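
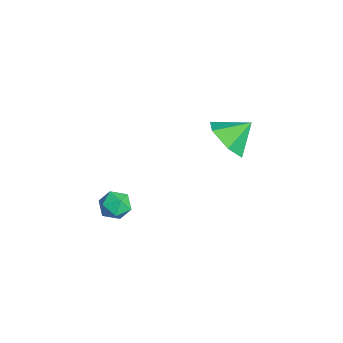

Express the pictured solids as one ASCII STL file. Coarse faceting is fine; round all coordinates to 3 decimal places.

solid 
facet normal -0.715 0.372 0.592
outer loop
vertex 2.507 -1.855 -1.771
vertex 2.867 -2.116 -1.172
vertex 3.014 -1.43 -1.426
endloop
endfacet
facet normal -0.643 0.766 0.001
outer loop
vertex 2.507 -1.855 -1.771
vertex 3.014 -1.43 -1.426
vertex 2.99 -1.449 -2.172
endloop
endfacet
facet normal -0.753 0.341 -0.562
outer loop
vertex 2.507 -1.855 -1.771
vertex 2.99 -1.449 -2.172
vertex 2.828 -2.148 -2.379
endloop
endfacet
facet normal -0.894 -0.315 -0.320
outer loop
vertex 2.507 -1.855 -1.771
vertex 2.828 -2.148 -2.379
vertex 2.752 -2.56 -1.761
endloop
endfacet
facet normal -0.870 -0.297 0.394
outer loop
vertex 2.507 -1.855 -1.771
vertex 2.752 -2.56 -1.761
vertex 2.867 -2.116 -1.172
endloop
endfacet
facet normal 0.031 0.999 -0.026
outer loop
vertex 2.99 -1.449 -2.172
vertex 3.014 -1.43 -1.426
vertex 3.648 -1.46 -1.819
endloop
endfacet
facet normal -0.087 0.362 0.928
outer loop
vertex 3.014 -1.43 -1.426
vertex 2.867 -2.116 -1.172
vertex 3.572 -1.872 -1.201
endloop
endfacet
facet normal -0.338 -0.719 0.608
outer loop
vertex 2.867 -2.116 -1.172
vertex 2.752 -2.56 -1.761
vertex 3.41 -2.571 -1.408
endloop
endfacet
facet normal -0.374 -0.750 -0.546
outer loop
vertex 2.752 -2.56 -1.761
vertex 2.828 -2.148 -2.379
vertex 3.386 -2.59 -2.154
endloop
endfacet
facet normal -0.147 0.312 -0.939
outer loop
vertex 2.828 -2.148 -2.379
vertex 2.99 -1.449 -2.172
vertex 3.533 -1.904 -2.408
endloop
endfacet
facet normal 0.894 0.315 0.320
outer loop
vertex 3.893 -2.165 -1.809
vertex 3.648 -1.46 -1.819
vertex 3.572 -1.872 -1.201
endloop
endfacet
facet normal 0.753 -0.341 0.562
outer loop
vertex 3.893 -2.165 -1.809
vertex 3.572 -1.872 -1.201
vertex 3.41 -2.571 -1.408
endloop
endfacet
facet normal 0.643 -0.766 -0.001
outer loop
vertex 3.893 -2.165 -1.809
vertex 3.41 -2.571 -1.408
vertex 3.386 -2.59 -2.154
endloop
endfacet
facet normal 0.715 -0.372 -0.592
outer loop
vertex 3.893 -2.165 -1.809
vertex 3.386 -2.59 -2.154
vertex 3.533 -1.904 -2.408
endloop
endfacet
facet normal 0.870 0.297 -0.394
outer loop
vertex 3.893 -2.165 -1.809
vertex 3.533 -1.904 -2.408
vertex 3.648 -1.46 -1.819
endloop
endfacet
facet normal 0.374 0.750 0.546
outer loop
vertex 3.572 -1.872 -1.201
vertex 3.648 -1.46 -1.819
vertex 3.014 -1.43 -1.426
endloop
endfacet
facet normal 0.147 -0.312 0.939
outer loop
vertex 3.41 -2.571 -1.408
vertex 3.572 -1.872 -1.201
vertex 2.867 -2.116 -1.172
endloop
endfacet
facet normal -0.031 -0.999 0.026
outer loop
vertex 3.386 -2.59 -2.154
vertex 3.41 -2.571 -1.408
vertex 2.752 -2.56 -1.761
endloop
endfacet
facet normal 0.087 -0.362 -0.928
outer loop
vertex 3.533 -1.904 -2.408
vertex 3.386 -2.59 -2.154
vertex 2.828 -2.148 -2.379
endloop
endfacet
facet normal 0.338 0.719 -0.608
outer loop
vertex 3.648 -1.46 -1.819
vertex 3.533 -1.904 -2.408
vertex 2.99 -1.449 -2.172
endloop
endfacet
facet normal 0.010 -0.801 -0.598
outer loop
vertex 2.788 2.836 0.183
vertex 1.787 3.085 -0.167
vertex 2.66 3.482 -0.685
endloop
endfacet
facet normal 0.810 0.521 0.268
outer loop
vertex 2.788 2.836 0.183
vertex 2.66 3.482 -0.685
vertex 1.773 4.175 0.647
endloop
endfacet
facet normal 0.009 -0.801 -0.598
outer loop
vertex 2.66 3.482 -0.685
vertex 1.787 3.085 -0.167
vertex 1.658 3.732 -1.035
endloop
endfacet
facet normal 0.319 0.911 -0.262
outer loop
vertex 2.66 3.482 -0.685
vertex 1.658 3.732 -1.035
vertex 1.773 4.175 0.647
endloop
endfacet
facet normal 0.009 -0.801 -0.598
outer loop
vertex 1.658 3.732 -1.035
vertex 1.787 3.085 -0.167
vertex 0.785 3.335 -0.517
endloop
endfacet
facet normal -0.497 0.847 -0.189
outer loop
vertex 1.658 3.732 -1.035
vertex 0.785 3.335 -0.517
vertex 1.773 4.175 0.647
endloop
endfacet
facet normal 0.009 -0.801 -0.598
outer loop
vertex 0.785 3.335 -0.517
vertex 1.787 3.085 -0.167
vertex 0.914 2.688 0.351
endloop
endfacet
facet normal -0.821 0.392 0.414
outer loop
vertex 0.785 3.335 -0.517
vertex 0.914 2.688 0.351
vertex 1.773 4.175 0.647
endloop
endfacet
facet normal 0.010 -0.801 -0.598
outer loop
vertex 0.914 2.688 0.351
vertex 1.787 3.085 -0.167
vertex 1.915 2.439 0.701
endloop
endfacet
facet normal -0.330 0.002 0.944
outer loop
vertex 0.914 2.688 0.351
vertex 1.915 2.439 0.701
vertex 1.773 4.175 0.647
endloop
endfacet
facet normal 0.010 -0.801 -0.598
outer loop
vertex 1.915 2.439 0.701
vertex 1.787 3.085 -0.167
vertex 2.788 2.836 0.183
endloop
endfacet
facet normal 0.486 0.067 0.871
outer loop
vertex 1.915 2.439 0.701
vertex 2.788 2.836 0.183
vertex 1.773 4.175 0.647
endloop
endfacet

endsolid


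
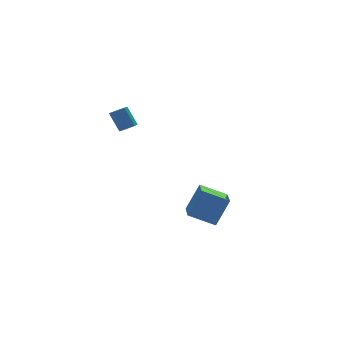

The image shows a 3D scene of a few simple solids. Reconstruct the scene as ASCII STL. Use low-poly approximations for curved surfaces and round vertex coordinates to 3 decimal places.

solid 
facet normal -0.521 -0.094 -0.848
outer loop
vertex 3.437 -3.834 -4.178
vertex 2.137 -2.932 -3.479
vertex 4.319 -1.985 -4.924
endloop
endfacet
facet normal 0.752 -0.521 -0.404
outer loop
vertex 5.303 -1.808 -3.321
vertex 3.437 -3.834 -4.178
vertex 4.319 -1.985 -4.924
endloop
endfacet
facet normal -0.521 -0.094 -0.848
outer loop
vertex 4.319 -1.985 -4.924
vertex 2.137 -2.932 -3.479
vertex 3.019 -1.083 -4.225
endloop
endfacet
facet normal 0.405 0.848 -0.342
outer loop
vertex 3.019 -1.083 -4.225
vertex 5.303 -1.808 -3.321
vertex 4.319 -1.985 -4.924
endloop
endfacet
facet normal -0.405 -0.848 0.342
outer loop
vertex 3.437 -3.834 -4.178
vertex 3.121 -2.755 -1.876
vertex 2.137 -2.932 -3.479
endloop
endfacet
facet normal 0.752 -0.521 -0.404
outer loop
vertex 4.421 -3.657 -2.575
vertex 3.437 -3.834 -4.178
vertex 5.303 -1.808 -3.321
endloop
endfacet
facet normal -0.405 -0.848 0.342
outer loop
vertex 4.421 -3.657 -2.575
vertex 3.121 -2.755 -1.876
vertex 3.437 -3.834 -4.178
endloop
endfacet
facet normal -0.752 0.521 0.404
outer loop
vertex 2.137 -2.932 -3.479
vertex 3.121 -2.755 -1.876
vertex 3.019 -1.083 -4.225
endloop
endfacet
facet normal 0.405 0.848 -0.342
outer loop
vertex 4.003 -0.906 -2.622
vertex 5.303 -1.808 -3.321
vertex 3.019 -1.083 -4.225
endloop
endfacet
facet normal -0.752 0.521 0.404
outer loop
vertex 3.019 -1.083 -4.225
vertex 3.121 -2.755 -1.876
vertex 4.003 -0.906 -2.622
endloop
endfacet
facet normal 0.521 0.094 0.848
outer loop
vertex 4.003 -0.906 -2.622
vertex 4.421 -3.657 -2.575
vertex 5.303 -1.808 -3.321
endloop
endfacet
facet normal 0.521 0.094 0.848
outer loop
vertex 3.121 -2.755 -1.876
vertex 4.421 -3.657 -2.575
vertex 4.003 -0.906 -2.622
endloop
endfacet
facet normal 0.184 -0.548 -0.816
outer loop
vertex 0.092 -0.122 2.793
vertex -0.265 -0.513 2.975
vertex -0.449 -0.094 2.652
endloop
endfacet
facet normal 0.179 0.835 -0.520
outer loop
vertex 0.092 -0.122 2.793
vertex -0.449 -0.094 2.652
vertex -0.157 0.623 3.903
endloop
endfacet
facet normal 0.180 0.835 -0.520
outer loop
vertex -0.157 0.623 3.903
vertex -0.449 -0.094 2.652
vertex -0.698 0.652 3.762
endloop
endfacet
facet normal -0.183 0.549 0.816
outer loop
vertex -0.157 0.623 3.903
vertex -0.698 0.652 3.762
vertex -0.515 0.233 4.085
endloop
endfacet
facet normal 0.183 -0.549 -0.816
outer loop
vertex -0.449 -0.094 2.652
vertex -0.265 -0.513 2.975
vertex -0.807 -0.484 2.834
endloop
endfacet
facet normal -0.747 0.462 -0.478
outer loop
vertex -0.449 -0.094 2.652
vertex -0.807 -0.484 2.834
vertex -0.698 0.652 3.762
endloop
endfacet
facet normal -0.747 0.462 -0.478
outer loop
vertex -0.698 0.652 3.762
vertex -0.807 -0.484 2.834
vertex -1.056 0.262 3.944
endloop
endfacet
facet normal -0.183 0.549 0.816
outer loop
vertex -0.698 0.652 3.762
vertex -1.056 0.262 3.944
vertex -0.515 0.233 4.085
endloop
endfacet
facet normal 0.183 -0.549 -0.816
outer loop
vertex -0.807 -0.484 2.834
vertex -0.265 -0.513 2.975
vertex -0.623 -0.903 3.157
endloop
endfacet
facet normal -0.927 -0.374 0.043
outer loop
vertex -0.807 -0.484 2.834
vertex -0.623 -0.903 3.157
vertex -1.056 0.262 3.944
endloop
endfacet
facet normal -0.927 -0.373 0.043
outer loop
vertex -1.056 0.262 3.944
vertex -0.623 -0.903 3.157
vertex -0.872 -0.158 4.267
endloop
endfacet
facet normal -0.183 0.548 0.816
outer loop
vertex -1.056 0.262 3.944
vertex -0.872 -0.158 4.267
vertex -0.515 0.233 4.085
endloop
endfacet
facet normal 0.183 -0.549 -0.816
outer loop
vertex -0.623 -0.903 3.157
vertex -0.265 -0.513 2.975
vertex -0.082 -0.932 3.298
endloop
endfacet
facet normal -0.180 -0.835 0.520
outer loop
vertex -0.623 -0.903 3.157
vertex -0.082 -0.932 3.298
vertex -0.872 -0.158 4.267
endloop
endfacet
facet normal -0.179 -0.835 0.521
outer loop
vertex -0.872 -0.158 4.267
vertex -0.082 -0.932 3.298
vertex -0.331 -0.186 4.408
endloop
endfacet
facet normal -0.184 0.548 0.816
outer loop
vertex -0.872 -0.158 4.267
vertex -0.331 -0.186 4.408
vertex -0.515 0.233 4.085
endloop
endfacet
facet normal 0.183 -0.549 -0.816
outer loop
vertex -0.082 -0.932 3.298
vertex -0.265 -0.513 2.975
vertex 0.276 -0.542 3.116
endloop
endfacet
facet normal 0.747 -0.462 0.478
outer loop
vertex -0.082 -0.932 3.298
vertex 0.276 -0.542 3.116
vertex -0.331 -0.186 4.408
endloop
endfacet
facet normal 0.747 -0.462 0.478
outer loop
vertex -0.331 -0.186 4.408
vertex 0.276 -0.542 3.116
vertex 0.027 0.204 4.226
endloop
endfacet
facet normal -0.183 0.549 0.816
outer loop
vertex -0.331 -0.186 4.408
vertex 0.027 0.204 4.226
vertex -0.515 0.233 4.085
endloop
endfacet
facet normal 0.183 -0.548 -0.816
outer loop
vertex 0.276 -0.542 3.116
vertex -0.265 -0.513 2.975
vertex 0.092 -0.122 2.793
endloop
endfacet
facet normal 0.927 0.373 -0.043
outer loop
vertex 0.276 -0.542 3.116
vertex 0.092 -0.122 2.793
vertex 0.027 0.204 4.226
endloop
endfacet
facet normal 0.927 0.374 -0.043
outer loop
vertex 0.027 0.204 4.226
vertex 0.092 -0.122 2.793
vertex -0.157 0.623 3.903
endloop
endfacet
facet normal -0.183 0.549 0.816
outer loop
vertex 0.027 0.204 4.226
vertex -0.157 0.623 3.903
vertex -0.515 0.233 4.085
endloop
endfacet

endsolid


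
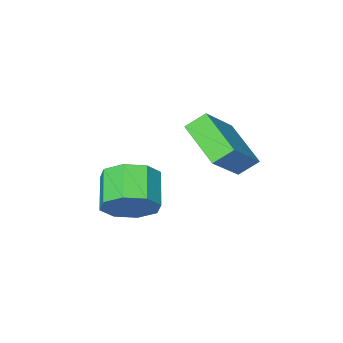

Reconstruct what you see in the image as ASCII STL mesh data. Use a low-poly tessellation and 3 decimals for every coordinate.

solid 
facet normal -0.696 -0.251 -0.673
outer loop
vertex -0.599 0.405 -2.191
vertex -1.213 0.691 -1.663
vertex -0.472 2.049 -2.936
endloop
endfacet
facet normal 0.715 -0.334 -0.615
outer loop
vertex 0.913 2.549 -1.597
vertex -0.599 0.405 -2.191
vertex -0.472 2.049 -2.936
endloop
endfacet
facet normal -0.696 -0.250 -0.673
outer loop
vertex -0.472 2.049 -2.936
vertex -1.213 0.691 -1.663
vertex -1.086 2.336 -2.407
endloop
endfacet
facet normal 0.070 0.909 -0.412
outer loop
vertex -1.086 2.336 -2.407
vertex 0.913 2.549 -1.597
vertex -0.472 2.049 -2.936
endloop
endfacet
facet normal -0.070 -0.909 0.411
outer loop
vertex -0.599 0.405 -2.191
vertex 0.172 1.191 -0.324
vertex -1.213 0.691 -1.663
endloop
endfacet
facet normal 0.714 -0.333 -0.615
outer loop
vertex 0.786 0.904 -0.853
vertex -0.599 0.405 -2.191
vertex 0.913 2.549 -1.597
endloop
endfacet
facet normal -0.070 -0.909 0.412
outer loop
vertex 0.786 0.904 -0.853
vertex 0.172 1.191 -0.324
vertex -0.599 0.405 -2.191
endloop
endfacet
facet normal -0.715 0.333 0.615
outer loop
vertex -1.213 0.691 -1.663
vertex 0.172 1.191 -0.324
vertex -1.086 2.336 -2.407
endloop
endfacet
facet normal 0.070 0.909 -0.411
outer loop
vertex 0.299 2.835 -1.069
vertex 0.913 2.549 -1.597
vertex -1.086 2.336 -2.407
endloop
endfacet
facet normal -0.714 0.334 0.615
outer loop
vertex -1.086 2.336 -2.407
vertex 0.172 1.191 -0.324
vertex 0.299 2.835 -1.069
endloop
endfacet
facet normal 0.696 0.251 0.673
outer loop
vertex 0.299 2.835 -1.069
vertex 0.786 0.904 -0.853
vertex 0.913 2.549 -1.597
endloop
endfacet
facet normal 0.696 0.251 0.672
outer loop
vertex 0.172 1.191 -0.324
vertex 0.786 0.904 -0.853
vertex 0.299 2.835 -1.069
endloop
endfacet
facet normal 0.483 0.711 -0.511
outer loop
vertex 3.601 1.671 -2.589
vertex 3.153 1.391 -3.402
vertex 2.96 2.028 -2.698
endloop
endfacet
facet normal 0.141 0.512 0.847
outer loop
vertex 3.601 1.671 -2.589
vertex 2.96 2.028 -2.698
vertex 2.934 0.689 -1.884
endloop
endfacet
facet normal 0.142 0.512 0.847
outer loop
vertex 2.934 0.689 -1.884
vertex 2.96 2.028 -2.698
vertex 2.293 1.047 -1.993
endloop
endfacet
facet normal -0.484 -0.711 0.510
outer loop
vertex 2.934 0.689 -1.884
vertex 2.293 1.047 -1.993
vertex 2.487 0.409 -2.698
endloop
endfacet
facet normal 0.483 0.711 -0.511
outer loop
vertex 2.96 2.028 -2.698
vertex 3.153 1.391 -3.402
vertex 2.432 2.012 -3.219
endloop
endfacet
facet normal -0.510 0.703 0.495
outer loop
vertex 2.96 2.028 -2.698
vertex 2.432 2.012 -3.219
vertex 2.293 1.047 -1.993
endloop
endfacet
facet normal -0.510 0.703 0.495
outer loop
vertex 2.293 1.047 -1.993
vertex 2.432 2.012 -3.219
vertex 1.765 1.031 -2.514
endloop
endfacet
facet normal -0.483 -0.711 0.511
outer loop
vertex 2.293 1.047 -1.993
vertex 1.765 1.031 -2.514
vertex 2.487 0.409 -2.698
endloop
endfacet
facet normal 0.483 0.711 -0.511
outer loop
vertex 2.432 2.012 -3.219
vertex 3.153 1.391 -3.402
vertex 2.326 1.632 -3.848
endloop
endfacet
facet normal -0.864 0.482 -0.146
outer loop
vertex 2.432 2.012 -3.219
vertex 2.326 1.632 -3.848
vertex 1.765 1.031 -2.514
endloop
endfacet
facet normal -0.864 0.481 -0.147
outer loop
vertex 1.765 1.031 -2.514
vertex 2.326 1.632 -3.848
vertex 1.66 0.651 -3.143
endloop
endfacet
facet normal -0.483 -0.712 0.510
outer loop
vertex 1.765 1.031 -2.514
vertex 1.66 0.651 -3.143
vertex 2.487 0.409 -2.698
endloop
endfacet
facet normal 0.483 0.712 -0.510
outer loop
vertex 2.326 1.632 -3.848
vertex 3.153 1.391 -3.402
vertex 2.706 1.111 -4.216
endloop
endfacet
facet normal -0.711 -0.022 -0.703
outer loop
vertex 2.326 1.632 -3.848
vertex 2.706 1.111 -4.216
vertex 1.66 0.651 -3.143
endloop
endfacet
facet normal -0.711 -0.021 -0.703
outer loop
vertex 1.66 0.651 -3.143
vertex 2.706 1.111 -4.216
vertex 2.039 0.129 -3.511
endloop
endfacet
facet normal -0.483 -0.711 0.511
outer loop
vertex 1.66 0.651 -3.143
vertex 2.039 0.129 -3.511
vertex 2.487 0.409 -2.698
endloop
endfacet
facet normal 0.484 0.711 -0.510
outer loop
vertex 2.706 1.111 -4.216
vertex 3.153 1.391 -3.402
vertex 3.347 0.753 -4.107
endloop
endfacet
facet normal -0.142 -0.512 -0.847
outer loop
vertex 2.706 1.111 -4.216
vertex 3.347 0.753 -4.107
vertex 2.039 0.129 -3.511
endloop
endfacet
facet normal -0.141 -0.513 -0.847
outer loop
vertex 2.039 0.129 -3.511
vertex 3.347 0.753 -4.107
vertex 2.68 -0.228 -3.402
endloop
endfacet
facet normal -0.483 -0.711 0.511
outer loop
vertex 2.039 0.129 -3.511
vertex 2.68 -0.228 -3.402
vertex 2.487 0.409 -2.698
endloop
endfacet
facet normal 0.483 0.711 -0.511
outer loop
vertex 3.347 0.753 -4.107
vertex 3.153 1.391 -3.402
vertex 3.875 0.769 -3.586
endloop
endfacet
facet normal 0.510 -0.703 -0.495
outer loop
vertex 3.347 0.753 -4.107
vertex 3.875 0.769 -3.586
vertex 2.68 -0.228 -3.402
endloop
endfacet
facet normal 0.510 -0.703 -0.495
outer loop
vertex 2.68 -0.228 -3.402
vertex 3.875 0.769 -3.586
vertex 3.208 -0.212 -2.881
endloop
endfacet
facet normal -0.483 -0.711 0.511
outer loop
vertex 2.68 -0.228 -3.402
vertex 3.208 -0.212 -2.881
vertex 2.487 0.409 -2.698
endloop
endfacet
facet normal 0.483 0.712 -0.510
outer loop
vertex 3.875 0.769 -3.586
vertex 3.153 1.391 -3.402
vertex 3.98 1.149 -2.957
endloop
endfacet
facet normal 0.864 -0.482 0.147
outer loop
vertex 3.875 0.769 -3.586
vertex 3.98 1.149 -2.957
vertex 3.208 -0.212 -2.881
endloop
endfacet
facet normal 0.864 -0.482 0.146
outer loop
vertex 3.208 -0.212 -2.881
vertex 3.98 1.149 -2.957
vertex 3.314 0.168 -2.252
endloop
endfacet
facet normal -0.483 -0.711 0.511
outer loop
vertex 3.208 -0.212 -2.881
vertex 3.314 0.168 -2.252
vertex 2.487 0.409 -2.698
endloop
endfacet
facet normal 0.483 0.711 -0.511
outer loop
vertex 3.98 1.149 -2.957
vertex 3.153 1.391 -3.402
vertex 3.601 1.671 -2.589
endloop
endfacet
facet normal 0.712 0.022 0.702
outer loop
vertex 3.98 1.149 -2.957
vertex 3.601 1.671 -2.589
vertex 3.314 0.168 -2.252
endloop
endfacet
facet normal 0.711 0.022 0.703
outer loop
vertex 3.314 0.168 -2.252
vertex 3.601 1.671 -2.589
vertex 2.934 0.689 -1.884
endloop
endfacet
facet normal -0.483 -0.712 0.510
outer loop
vertex 3.314 0.168 -2.252
vertex 2.934 0.689 -1.884
vertex 2.487 0.409 -2.698
endloop
endfacet

endsolid


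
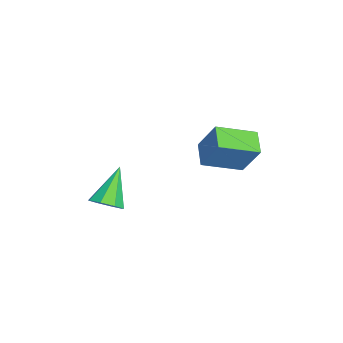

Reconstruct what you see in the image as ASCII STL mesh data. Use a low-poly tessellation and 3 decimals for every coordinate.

solid 
facet normal 0.655 -0.235 -0.719
outer loop
vertex 2.059 0.039 -3.226
vertex 1.594 -0.312 -3.535
vertex 1.796 0.316 -3.556
endloop
endfacet
facet normal 0.284 0.834 0.474
outer loop
vertex 2.059 0.039 -3.226
vertex 1.796 0.316 -3.556
vertex 0.526 0.072 -2.365
endloop
endfacet
facet normal 0.655 -0.235 -0.718
outer loop
vertex 1.796 0.316 -3.556
vertex 1.594 -0.312 -3.535
vertex 1.414 0.225 -3.875
endloop
endfacet
facet normal -0.212 0.977 -0.025
outer loop
vertex 1.796 0.316 -3.556
vertex 1.414 0.225 -3.875
vertex 0.526 0.072 -2.365
endloop
endfacet
facet normal 0.655 -0.235 -0.718
outer loop
vertex 1.414 0.225 -3.875
vertex 1.594 -0.312 -3.535
vertex 1.138 -0.18 -3.994
endloop
endfacet
facet normal -0.718 0.595 -0.362
outer loop
vertex 1.414 0.225 -3.875
vertex 1.138 -0.18 -3.994
vertex 0.526 0.072 -2.365
endloop
endfacet
facet normal 0.655 -0.235 -0.718
outer loop
vertex 1.138 -0.18 -3.994
vertex 1.594 -0.312 -3.535
vertex 1.128 -0.663 -3.845
endloop
endfacet
facet normal -0.937 -0.085 -0.339
outer loop
vertex 1.138 -0.18 -3.994
vertex 1.128 -0.663 -3.845
vertex 0.526 0.072 -2.365
endloop
endfacet
facet normal 0.655 -0.236 -0.718
outer loop
vertex 1.128 -0.663 -3.845
vertex 1.594 -0.312 -3.535
vertex 1.391 -0.939 -3.514
endloop
endfacet
facet normal -0.742 -0.670 0.031
outer loop
vertex 1.128 -0.663 -3.845
vertex 1.391 -0.939 -3.514
vertex 0.526 0.072 -2.365
endloop
endfacet
facet normal 0.654 -0.236 -0.719
outer loop
vertex 1.391 -0.939 -3.514
vertex 1.594 -0.312 -3.535
vertex 1.773 -0.849 -3.196
endloop
endfacet
facet normal -0.248 -0.812 0.528
outer loop
vertex 1.391 -0.939 -3.514
vertex 1.773 -0.849 -3.196
vertex 0.526 0.072 -2.365
endloop
endfacet
facet normal 0.654 -0.236 -0.719
outer loop
vertex 1.773 -0.849 -3.196
vertex 1.594 -0.312 -3.535
vertex 2.05 -0.443 -3.077
endloop
endfacet
facet normal 0.259 -0.430 0.865
outer loop
vertex 1.773 -0.849 -3.196
vertex 2.05 -0.443 -3.077
vertex 0.526 0.072 -2.365
endloop
endfacet
facet normal 0.655 -0.234 -0.719
outer loop
vertex 2.05 -0.443 -3.077
vertex 1.594 -0.312 -3.535
vertex 2.059 0.039 -3.226
endloop
endfacet
facet normal 0.478 0.251 0.842
outer loop
vertex 2.05 -0.443 -3.077
vertex 2.059 0.039 -3.226
vertex 0.526 0.072 -2.365
endloop
endfacet
facet normal -0.278 -0.418 -0.865
outer loop
vertex -1.788 2.604 -2.804
vertex -2.246 4.056 -3.359
vertex -0.851 2.757 -3.179
endloop
endfacet
facet normal 0.283 -0.896 0.342
outer loop
vertex -0.434 3.384 -1.881
vertex -1.788 2.604 -2.804
vertex -0.851 2.757 -3.179
endloop
endfacet
facet normal -0.277 -0.418 -0.865
outer loop
vertex -0.851 2.757 -3.179
vertex -2.246 4.056 -3.359
vertex -1.309 4.209 -3.733
endloop
endfacet
facet normal 0.918 0.149 -0.367
outer loop
vertex -1.309 4.209 -3.733
vertex -0.434 3.384 -1.881
vertex -0.851 2.757 -3.179
endloop
endfacet
facet normal -0.918 -0.149 0.367
outer loop
vertex -1.788 2.604 -2.804
vertex -1.829 4.683 -2.061
vertex -2.246 4.056 -3.359
endloop
endfacet
facet normal 0.283 -0.896 0.342
outer loop
vertex -1.371 3.231 -1.507
vertex -1.788 2.604 -2.804
vertex -0.434 3.384 -1.881
endloop
endfacet
facet normal -0.918 -0.149 0.367
outer loop
vertex -1.371 3.231 -1.507
vertex -1.829 4.683 -2.061
vertex -1.788 2.604 -2.804
endloop
endfacet
facet normal -0.283 0.896 -0.342
outer loop
vertex -2.246 4.056 -3.359
vertex -1.829 4.683 -2.061
vertex -1.309 4.209 -3.733
endloop
endfacet
facet normal 0.918 0.149 -0.367
outer loop
vertex -0.892 4.836 -2.436
vertex -0.434 3.384 -1.881
vertex -1.309 4.209 -3.733
endloop
endfacet
facet normal -0.283 0.896 -0.342
outer loop
vertex -1.309 4.209 -3.733
vertex -1.829 4.683 -2.061
vertex -0.892 4.836 -2.436
endloop
endfacet
facet normal 0.277 0.418 0.865
outer loop
vertex -0.892 4.836 -2.436
vertex -1.371 3.231 -1.507
vertex -0.434 3.384 -1.881
endloop
endfacet
facet normal 0.278 0.418 0.865
outer loop
vertex -1.829 4.683 -2.061
vertex -1.371 3.231 -1.507
vertex -0.892 4.836 -2.436
endloop
endfacet

endsolid


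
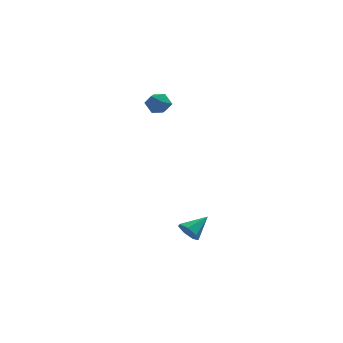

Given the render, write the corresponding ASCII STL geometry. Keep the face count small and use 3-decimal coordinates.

solid 
facet normal -0.705 -0.515 -0.488
outer loop
vertex 1.115 -3.202 -3.979
vertex 0.68 -2.952 -3.615
vertex 0.9 -2.741 -4.155
endloop
endfacet
facet normal 0.823 0.178 -0.539
outer loop
vertex 1.115 -3.202 -3.979
vertex 0.9 -2.741 -4.155
vertex 1.56 -2.308 -3.005
endloop
endfacet
facet normal -0.705 -0.515 -0.488
outer loop
vertex 0.9 -2.741 -4.155
vertex 0.68 -2.952 -3.615
vertex 0.52 -2.439 -3.925
endloop
endfacet
facet normal 0.337 0.801 -0.495
outer loop
vertex 0.9 -2.741 -4.155
vertex 0.52 -2.439 -3.925
vertex 1.56 -2.308 -3.005
endloop
endfacet
facet normal -0.704 -0.515 -0.489
outer loop
vertex 0.52 -2.439 -3.925
vertex 0.68 -2.952 -3.615
vertex 0.259 -2.523 -3.461
endloop
endfacet
facet normal -0.187 0.980 0.072
outer loop
vertex 0.52 -2.439 -3.925
vertex 0.259 -2.523 -3.461
vertex 1.56 -2.308 -3.005
endloop
endfacet
facet normal -0.704 -0.515 -0.489
outer loop
vertex 0.259 -2.523 -3.461
vertex 0.68 -2.952 -3.615
vertex 0.316 -2.93 -3.114
endloop
endfacet
facet normal -0.353 0.578 0.736
outer loop
vertex 0.259 -2.523 -3.461
vertex 0.316 -2.93 -3.114
vertex 1.56 -2.308 -3.005
endloop
endfacet
facet normal -0.704 -0.515 -0.489
outer loop
vertex 0.316 -2.93 -3.114
vertex 0.68 -2.952 -3.615
vertex 0.646 -3.353 -3.144
endloop
endfacet
facet normal -0.037 -0.100 0.994
outer loop
vertex 0.316 -2.93 -3.114
vertex 0.646 -3.353 -3.144
vertex 1.56 -2.308 -3.005
endloop
endfacet
facet normal -0.704 -0.515 -0.489
outer loop
vertex 0.646 -3.353 -3.144
vertex 0.68 -2.952 -3.615
vertex 1.002 -3.474 -3.529
endloop
endfacet
facet normal 0.523 -0.545 0.655
outer loop
vertex 0.646 -3.353 -3.144
vertex 1.002 -3.474 -3.529
vertex 1.56 -2.308 -3.005
endloop
endfacet
facet normal -0.705 -0.515 -0.488
outer loop
vertex 1.002 -3.474 -3.529
vertex 0.68 -2.952 -3.615
vertex 1.115 -3.202 -3.979
endloop
endfacet
facet normal 0.906 -0.422 -0.027
outer loop
vertex 1.002 -3.474 -3.529
vertex 1.115 -3.202 -3.979
vertex 1.56 -2.308 -3.005
endloop
endfacet
facet normal -0.885 -0.348 0.311
outer loop
vertex -1.128 0.814 2.691
vertex -0.896 0.194 2.658
vertex -0.835 0.541 3.219
endloop
endfacet
facet normal -0.758 0.304 0.578
outer loop
vertex -1.128 0.814 2.691
vertex -0.835 0.541 3.219
vertex -0.706 1.17 3.057
endloop
endfacet
facet normal -0.660 0.751 0.031
outer loop
vertex -1.128 0.814 2.691
vertex -0.706 1.17 3.057
vertex -0.688 1.213 2.397
endloop
endfacet
facet normal -0.726 0.377 -0.575
outer loop
vertex -1.128 0.814 2.691
vertex -0.688 1.213 2.397
vertex -0.806 0.609 2.15
endloop
endfacet
facet normal -0.865 -0.302 -0.400
outer loop
vertex -1.128 0.814 2.691
vertex -0.806 0.609 2.15
vertex -0.896 0.194 2.658
endloop
endfacet
facet normal -0.149 0.275 0.950
outer loop
vertex -0.706 1.17 3.057
vertex -0.835 0.541 3.219
vertex -0.214 0.771 3.25
endloop
endfacet
facet normal -0.355 -0.777 0.519
outer loop
vertex -0.835 0.541 3.219
vertex -0.896 0.194 2.658
vertex -0.332 0.167 3.003
endloop
endfacet
facet normal -0.323 -0.704 -0.632
outer loop
vertex -0.896 0.194 2.658
vertex -0.806 0.609 2.15
vertex -0.314 0.21 2.343
endloop
endfacet
facet normal -0.100 0.393 -0.914
outer loop
vertex -0.806 0.609 2.15
vertex -0.688 1.213 2.397
vertex -0.185 0.839 2.181
endloop
endfacet
facet normal 0.008 0.998 0.065
outer loop
vertex -0.688 1.213 2.397
vertex -0.706 1.17 3.057
vertex -0.124 1.186 2.742
endloop
endfacet
facet normal 0.726 -0.377 0.575
outer loop
vertex 0.108 0.566 2.709
vertex -0.214 0.771 3.25
vertex -0.332 0.167 3.003
endloop
endfacet
facet normal 0.660 -0.751 -0.031
outer loop
vertex 0.108 0.566 2.709
vertex -0.332 0.167 3.003
vertex -0.314 0.21 2.343
endloop
endfacet
facet normal 0.758 -0.304 -0.578
outer loop
vertex 0.108 0.566 2.709
vertex -0.314 0.21 2.343
vertex -0.185 0.839 2.181
endloop
endfacet
facet normal 0.885 0.348 -0.311
outer loop
vertex 0.108 0.566 2.709
vertex -0.185 0.839 2.181
vertex -0.124 1.186 2.742
endloop
endfacet
facet normal 0.865 0.302 0.400
outer loop
vertex 0.108 0.566 2.709
vertex -0.124 1.186 2.742
vertex -0.214 0.771 3.25
endloop
endfacet
facet normal 0.100 -0.393 0.914
outer loop
vertex -0.332 0.167 3.003
vertex -0.214 0.771 3.25
vertex -0.835 0.541 3.219
endloop
endfacet
facet normal -0.008 -0.998 -0.065
outer loop
vertex -0.314 0.21 2.343
vertex -0.332 0.167 3.003
vertex -0.896 0.194 2.658
endloop
endfacet
facet normal 0.149 -0.275 -0.950
outer loop
vertex -0.185 0.839 2.181
vertex -0.314 0.21 2.343
vertex -0.806 0.609 2.15
endloop
endfacet
facet normal 0.355 0.777 -0.519
outer loop
vertex -0.124 1.186 2.742
vertex -0.185 0.839 2.181
vertex -0.688 1.213 2.397
endloop
endfacet
facet normal 0.323 0.704 0.632
outer loop
vertex -0.214 0.771 3.25
vertex -0.124 1.186 2.742
vertex -0.706 1.17 3.057
endloop
endfacet

endsolid


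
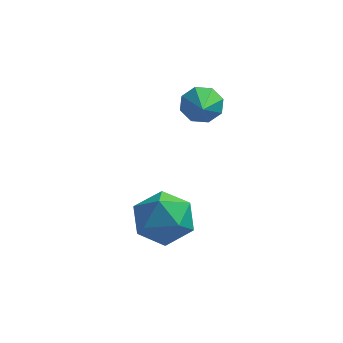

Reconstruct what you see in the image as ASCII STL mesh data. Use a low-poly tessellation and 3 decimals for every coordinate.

solid 
facet normal 0.177 0.358 0.917
outer loop
vertex 1.808 -1.682 0.144
vertex 1.966 -2.72 0.519
vertex 2.827 -2.133 0.123
endloop
endfacet
facet normal 0.375 0.828 0.416
outer loop
vertex 1.808 -1.682 0.144
vertex 2.827 -2.133 0.123
vertex 2.465 -1.533 -0.744
endloop
endfacet
facet normal -0.197 0.980 0.019
outer loop
vertex 1.808 -1.682 0.144
vertex 2.465 -1.533 -0.744
vertex 1.38 -1.748 -0.883
endloop
endfacet
facet normal -0.748 0.605 0.273
outer loop
vertex 1.808 -1.682 0.144
vertex 1.38 -1.748 -0.883
vertex 1.072 -2.481 -0.102
endloop
endfacet
facet normal -0.516 0.220 0.828
outer loop
vertex 1.808 -1.682 0.144
vertex 1.072 -2.481 -0.102
vertex 1.966 -2.72 0.519
endloop
endfacet
facet normal 0.859 0.512 -0.004
outer loop
vertex 2.465 -1.533 -0.744
vertex 2.827 -2.133 0.123
vertex 3.028 -2.479 -0.918
endloop
endfacet
facet normal 0.539 -0.247 0.805
outer loop
vertex 2.827 -2.133 0.123
vertex 1.966 -2.72 0.519
vertex 2.72 -3.212 -0.137
endloop
endfacet
facet normal -0.585 -0.470 0.661
outer loop
vertex 1.966 -2.72 0.519
vertex 1.072 -2.481 -0.102
vertex 1.635 -3.427 -0.276
endloop
endfacet
facet normal -0.960 0.152 -0.236
outer loop
vertex 1.072 -2.481 -0.102
vertex 1.38 -1.748 -0.883
vertex 1.273 -2.827 -1.143
endloop
endfacet
facet normal -0.068 0.759 -0.647
outer loop
vertex 1.38 -1.748 -0.883
vertex 2.465 -1.533 -0.744
vertex 2.134 -2.24 -1.539
endloop
endfacet
facet normal 0.748 -0.605 -0.273
outer loop
vertex 2.292 -3.278 -1.164
vertex 3.028 -2.479 -0.918
vertex 2.72 -3.212 -0.137
endloop
endfacet
facet normal 0.197 -0.980 -0.019
outer loop
vertex 2.292 -3.278 -1.164
vertex 2.72 -3.212 -0.137
vertex 1.635 -3.427 -0.276
endloop
endfacet
facet normal -0.375 -0.828 -0.416
outer loop
vertex 2.292 -3.278 -1.164
vertex 1.635 -3.427 -0.276
vertex 1.273 -2.827 -1.143
endloop
endfacet
facet normal -0.177 -0.358 -0.917
outer loop
vertex 2.292 -3.278 -1.164
vertex 1.273 -2.827 -1.143
vertex 2.134 -2.24 -1.539
endloop
endfacet
facet normal 0.516 -0.220 -0.828
outer loop
vertex 2.292 -3.278 -1.164
vertex 2.134 -2.24 -1.539
vertex 3.028 -2.479 -0.918
endloop
endfacet
facet normal 0.960 -0.152 0.236
outer loop
vertex 2.72 -3.212 -0.137
vertex 3.028 -2.479 -0.918
vertex 2.827 -2.133 0.123
endloop
endfacet
facet normal 0.068 -0.759 0.647
outer loop
vertex 1.635 -3.427 -0.276
vertex 2.72 -3.212 -0.137
vertex 1.966 -2.72 0.519
endloop
endfacet
facet normal -0.859 -0.512 0.004
outer loop
vertex 1.273 -2.827 -1.143
vertex 1.635 -3.427 -0.276
vertex 1.072 -2.481 -0.102
endloop
endfacet
facet normal -0.539 0.247 -0.805
outer loop
vertex 2.134 -2.24 -1.539
vertex 1.273 -2.827 -1.143
vertex 1.38 -1.748 -0.883
endloop
endfacet
facet normal 0.585 0.470 -0.661
outer loop
vertex 3.028 -2.479 -0.918
vertex 2.134 -2.24 -1.539
vertex 2.465 -1.533 -0.744
endloop
endfacet
facet normal -0.203 0.845 -0.495
outer loop
vertex 2.891 0.797 3.531
vertex 2.632 0.407 2.971
vertex 2.344 0.693 3.578
endloop
endfacet
facet normal 0.057 0.145 0.988
outer loop
vertex 2.891 0.797 3.531
vertex 2.344 0.693 3.578
vertex 2.968 -0.987 3.789
endloop
endfacet
facet normal -0.204 0.845 -0.495
outer loop
vertex 2.344 0.693 3.578
vertex 2.632 0.407 2.971
vertex 1.966 0.421 3.269
endloop
endfacet
facet normal -0.579 -0.113 0.808
outer loop
vertex 2.344 0.693 3.578
vertex 1.966 0.421 3.269
vertex 2.968 -0.987 3.789
endloop
endfacet
facet normal -0.204 0.845 -0.495
outer loop
vertex 1.966 0.421 3.269
vertex 2.632 0.407 2.971
vertex 1.978 0.141 2.786
endloop
endfacet
facet normal -0.829 -0.492 0.265
outer loop
vertex 1.966 0.421 3.269
vertex 1.978 0.141 2.786
vertex 2.968 -0.987 3.789
endloop
endfacet
facet normal -0.203 0.844 -0.496
outer loop
vertex 1.978 0.141 2.786
vertex 2.632 0.407 2.971
vertex 2.374 0.016 2.411
endloop
endfacet
facet normal -0.550 -0.770 -0.324
outer loop
vertex 1.978 0.141 2.786
vertex 2.374 0.016 2.411
vertex 2.968 -0.987 3.789
endloop
endfacet
facet normal -0.202 0.844 -0.496
outer loop
vertex 2.374 0.016 2.411
vertex 2.632 0.407 2.971
vertex 2.921 0.12 2.365
endloop
endfacet
facet normal 0.098 -0.784 -0.613
outer loop
vertex 2.374 0.016 2.411
vertex 2.921 0.12 2.365
vertex 2.968 -0.987 3.789
endloop
endfacet
facet normal -0.203 0.844 -0.496
outer loop
vertex 2.921 0.12 2.365
vertex 2.632 0.407 2.971
vertex 3.299 0.392 2.673
endloop
endfacet
facet normal 0.732 -0.526 -0.433
outer loop
vertex 2.921 0.12 2.365
vertex 3.299 0.392 2.673
vertex 2.968 -0.987 3.789
endloop
endfacet
facet normal -0.202 0.845 -0.496
outer loop
vertex 3.299 0.392 2.673
vertex 2.632 0.407 2.971
vertex 3.286 0.673 3.157
endloop
endfacet
facet normal 0.983 -0.146 0.111
outer loop
vertex 3.299 0.392 2.673
vertex 3.286 0.673 3.157
vertex 2.968 -0.987 3.789
endloop
endfacet
facet normal -0.203 0.845 -0.495
outer loop
vertex 3.286 0.673 3.157
vertex 2.632 0.407 2.971
vertex 2.891 0.797 3.531
endloop
endfacet
facet normal 0.703 0.131 0.699
outer loop
vertex 3.286 0.673 3.157
vertex 2.891 0.797 3.531
vertex 2.968 -0.987 3.789
endloop
endfacet

endsolid


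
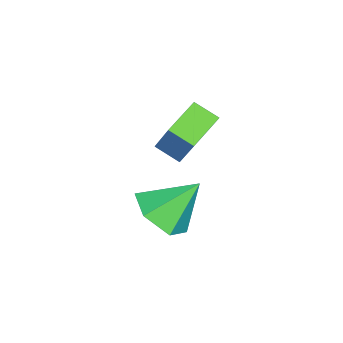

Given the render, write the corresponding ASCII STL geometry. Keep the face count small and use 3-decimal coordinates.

solid 
facet normal -0.383 -0.368 -0.847
outer loop
vertex 1.904 -1.908 1.315
vertex 2.028 -1.094 0.905
vertex 3.137 -2.294 0.925
endloop
endfacet
facet normal -0.136 -0.885 0.446
outer loop
vertex 3.812 -1.646 2.415
vertex 1.904 -1.908 1.315
vertex 3.137 -2.294 0.925
endloop
endfacet
facet normal -0.384 -0.369 -0.846
outer loop
vertex 3.137 -2.294 0.925
vertex 2.028 -1.094 0.905
vertex 3.261 -1.48 0.514
endloop
endfacet
facet normal 0.914 -0.285 -0.290
outer loop
vertex 3.261 -1.48 0.514
vertex 3.812 -1.646 2.415
vertex 3.137 -2.294 0.925
endloop
endfacet
facet normal -0.914 0.285 0.290
outer loop
vertex 1.904 -1.908 1.315
vertex 2.703 -0.446 2.395
vertex 2.028 -1.094 0.905
endloop
endfacet
facet normal -0.136 -0.885 0.446
outer loop
vertex 2.579 -1.26 2.806
vertex 1.904 -1.908 1.315
vertex 3.812 -1.646 2.415
endloop
endfacet
facet normal -0.914 0.285 0.290
outer loop
vertex 2.579 -1.26 2.806
vertex 2.703 -0.446 2.395
vertex 1.904 -1.908 1.315
endloop
endfacet
facet normal 0.135 0.885 -0.446
outer loop
vertex 2.028 -1.094 0.905
vertex 2.703 -0.446 2.395
vertex 3.261 -1.48 0.514
endloop
endfacet
facet normal 0.914 -0.285 -0.290
outer loop
vertex 3.936 -0.832 2.005
vertex 3.812 -1.646 2.415
vertex 3.261 -1.48 0.514
endloop
endfacet
facet normal 0.136 0.885 -0.446
outer loop
vertex 3.261 -1.48 0.514
vertex 2.703 -0.446 2.395
vertex 3.936 -0.832 2.005
endloop
endfacet
facet normal 0.384 0.368 0.847
outer loop
vertex 3.936 -0.832 2.005
vertex 2.579 -1.26 2.806
vertex 3.812 -1.646 2.415
endloop
endfacet
facet normal 0.383 0.369 0.847
outer loop
vertex 2.703 -0.446 2.395
vertex 2.579 -1.26 2.806
vertex 3.936 -0.832 2.005
endloop
endfacet
facet normal 0.305 -0.609 -0.732
outer loop
vertex 4.785 -1.288 -1.575
vertex 3.901 -1.861 -1.466
vertex 3.922 -1.042 -2.139
endloop
endfacet
facet normal 0.291 0.956 -0.029
outer loop
vertex 4.785 -1.288 -1.575
vertex 3.922 -1.042 -2.139
vertex 3.379 -0.819 -0.214
endloop
endfacet
facet normal 0.305 -0.609 -0.732
outer loop
vertex 3.922 -1.042 -2.139
vertex 3.901 -1.861 -1.466
vertex 3.037 -1.616 -2.03
endloop
endfacet
facet normal -0.549 0.799 -0.247
outer loop
vertex 3.922 -1.042 -2.139
vertex 3.037 -1.616 -2.03
vertex 3.379 -0.819 -0.214
endloop
endfacet
facet normal 0.305 -0.609 -0.732
outer loop
vertex 3.037 -1.616 -2.03
vertex 3.901 -1.861 -1.466
vertex 3.016 -2.435 -1.357
endloop
endfacet
facet normal -0.983 0.130 0.128
outer loop
vertex 3.037 -1.616 -2.03
vertex 3.016 -2.435 -1.357
vertex 3.379 -0.819 -0.214
endloop
endfacet
facet normal 0.305 -0.609 -0.732
outer loop
vertex 3.016 -2.435 -1.357
vertex 3.901 -1.861 -1.466
vertex 3.879 -2.68 -0.793
endloop
endfacet
facet normal -0.579 -0.380 0.721
outer loop
vertex 3.016 -2.435 -1.357
vertex 3.879 -2.68 -0.793
vertex 3.379 -0.819 -0.214
endloop
endfacet
facet normal 0.305 -0.609 -0.732
outer loop
vertex 3.879 -2.68 -0.793
vertex 3.901 -1.861 -1.466
vertex 4.764 -2.106 -0.902
endloop
endfacet
facet normal 0.260 -0.222 0.940
outer loop
vertex 3.879 -2.68 -0.793
vertex 4.764 -2.106 -0.902
vertex 3.379 -0.819 -0.214
endloop
endfacet
facet normal 0.305 -0.610 -0.732
outer loop
vertex 4.764 -2.106 -0.902
vertex 3.901 -1.861 -1.466
vertex 4.785 -1.288 -1.575
endloop
endfacet
facet normal 0.695 0.446 0.564
outer loop
vertex 4.764 -2.106 -0.902
vertex 4.785 -1.288 -1.575
vertex 3.379 -0.819 -0.214
endloop
endfacet

endsolid


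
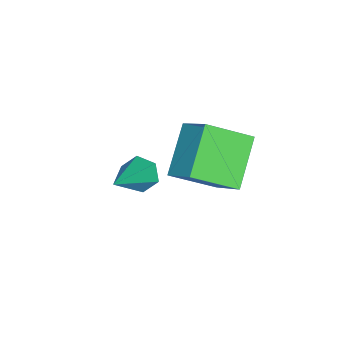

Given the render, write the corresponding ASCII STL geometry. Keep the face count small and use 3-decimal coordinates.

solid 
facet normal -0.781 -0.108 0.615
outer loop
vertex -2.583 3.707 1.971
vertex -3.333 4.851 1.221
vertex -3.146 2.761 1.09
endloop
endfacet
facet normal 0.480 -0.734 0.481
outer loop
vertex -1.787 2.949 0.019
vertex -2.583 3.707 1.971
vertex -3.146 2.761 1.09
endloop
endfacet
facet normal -0.781 -0.108 0.615
outer loop
vertex -3.146 2.761 1.09
vertex -3.333 4.851 1.221
vertex -3.896 3.904 0.34
endloop
endfacet
facet normal -0.399 -0.672 -0.624
outer loop
vertex -3.896 3.904 0.34
vertex -1.787 2.949 0.019
vertex -3.146 2.761 1.09
endloop
endfacet
facet normal 0.399 0.671 0.625
outer loop
vertex -2.583 3.707 1.971
vertex -1.974 5.039 0.15
vertex -3.333 4.851 1.221
endloop
endfacet
facet normal 0.481 -0.733 0.481
outer loop
vertex -1.224 3.896 0.9
vertex -2.583 3.707 1.971
vertex -1.787 2.949 0.019
endloop
endfacet
facet normal 0.399 0.671 0.625
outer loop
vertex -1.224 3.896 0.9
vertex -1.974 5.039 0.15
vertex -2.583 3.707 1.971
endloop
endfacet
facet normal -0.481 0.733 -0.481
outer loop
vertex -3.333 4.851 1.221
vertex -1.974 5.039 0.15
vertex -3.896 3.904 0.34
endloop
endfacet
facet normal -0.399 -0.671 -0.625
outer loop
vertex -2.537 4.093 -0.731
vertex -1.787 2.949 0.019
vertex -3.896 3.904 0.34
endloop
endfacet
facet normal -0.481 0.734 -0.480
outer loop
vertex -3.896 3.904 0.34
vertex -1.974 5.039 0.15
vertex -2.537 4.093 -0.731
endloop
endfacet
facet normal 0.781 0.108 -0.615
outer loop
vertex -2.537 4.093 -0.731
vertex -1.224 3.896 0.9
vertex -1.787 2.949 0.019
endloop
endfacet
facet normal 0.781 0.108 -0.615
outer loop
vertex -1.974 5.039 0.15
vertex -1.224 3.896 0.9
vertex -2.537 4.093 -0.731
endloop
endfacet
facet normal -0.842 -0.002 -0.539
outer loop
vertex -3.126 0.887 -2.654
vertex -3.401 1.258 -2.226
vertex -3.091 1.513 -2.711
endloop
endfacet
facet normal 0.743 -0.102 -0.661
outer loop
vertex -3.126 0.887 -2.654
vertex -3.091 1.513 -2.711
vertex -1.759 1.262 -1.174
endloop
endfacet
facet normal -0.842 -0.001 -0.539
outer loop
vertex -3.091 1.513 -2.711
vertex -3.401 1.258 -2.226
vertex -3.365 1.885 -2.283
endloop
endfacet
facet normal 0.533 0.777 -0.335
outer loop
vertex -3.091 1.513 -2.711
vertex -3.365 1.885 -2.283
vertex -1.759 1.262 -1.174
endloop
endfacet
facet normal -0.842 -0.001 -0.540
outer loop
vertex -3.365 1.885 -2.283
vertex -3.401 1.258 -2.226
vertex -3.676 1.63 -1.798
endloop
endfacet
facet normal 0.015 0.881 0.473
outer loop
vertex -3.365 1.885 -2.283
vertex -3.676 1.63 -1.798
vertex -1.759 1.262 -1.174
endloop
endfacet
facet normal -0.842 -0.003 -0.539
outer loop
vertex -3.676 1.63 -1.798
vertex -3.401 1.258 -2.226
vertex -3.711 1.004 -1.74
endloop
endfacet
facet normal -0.290 0.104 0.951
outer loop
vertex -3.676 1.63 -1.798
vertex -3.711 1.004 -1.74
vertex -1.759 1.262 -1.174
endloop
endfacet
facet normal -0.843 -0.001 -0.538
outer loop
vertex -3.711 1.004 -1.74
vertex -3.401 1.258 -2.226
vertex -3.437 0.632 -2.168
endloop
endfacet
facet normal -0.079 -0.777 0.625
outer loop
vertex -3.711 1.004 -1.74
vertex -3.437 0.632 -2.168
vertex -1.759 1.262 -1.174
endloop
endfacet
facet normal -0.842 -0.002 -0.540
outer loop
vertex -3.437 0.632 -2.168
vertex -3.401 1.258 -2.226
vertex -3.126 0.887 -2.654
endloop
endfacet
facet normal 0.438 -0.880 -0.182
outer loop
vertex -3.437 0.632 -2.168
vertex -3.126 0.887 -2.654
vertex -1.759 1.262 -1.174
endloop
endfacet

endsolid


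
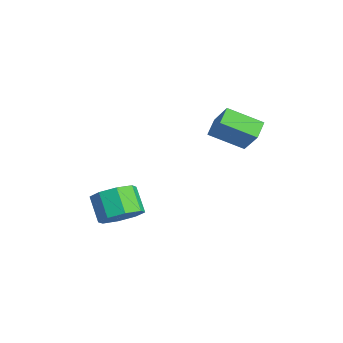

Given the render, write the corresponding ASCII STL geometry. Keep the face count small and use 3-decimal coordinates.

solid 
facet normal -0.579 -0.074 -0.812
outer loop
vertex -2.744 0.167 0.935
vertex -3.359 0.782 1.317
vertex -1.851 1.532 0.174
endloop
endfacet
facet normal 0.647 -0.648 -0.402
outer loop
vertex -0.861 1.658 1.563
vertex -2.744 0.167 0.935
vertex -1.851 1.532 0.174
endloop
endfacet
facet normal -0.579 -0.074 -0.812
outer loop
vertex -1.851 1.532 0.174
vertex -3.359 0.782 1.317
vertex -2.466 2.147 0.556
endloop
endfacet
facet normal 0.496 0.759 -0.422
outer loop
vertex -2.466 2.147 0.556
vertex -0.861 1.658 1.563
vertex -1.851 1.532 0.174
endloop
endfacet
facet normal -0.496 -0.759 0.422
outer loop
vertex -2.744 0.167 0.935
vertex -2.369 0.908 2.706
vertex -3.359 0.782 1.317
endloop
endfacet
facet normal 0.647 -0.648 -0.402
outer loop
vertex -1.754 0.293 2.324
vertex -2.744 0.167 0.935
vertex -0.861 1.658 1.563
endloop
endfacet
facet normal -0.496 -0.759 0.422
outer loop
vertex -1.754 0.293 2.324
vertex -2.369 0.908 2.706
vertex -2.744 0.167 0.935
endloop
endfacet
facet normal -0.647 0.648 0.402
outer loop
vertex -3.359 0.782 1.317
vertex -2.369 0.908 2.706
vertex -2.466 2.147 0.556
endloop
endfacet
facet normal 0.496 0.759 -0.422
outer loop
vertex -1.476 2.273 1.945
vertex -0.861 1.658 1.563
vertex -2.466 2.147 0.556
endloop
endfacet
facet normal -0.647 0.648 0.402
outer loop
vertex -2.466 2.147 0.556
vertex -2.369 0.908 2.706
vertex -1.476 2.273 1.945
endloop
endfacet
facet normal 0.579 0.074 0.812
outer loop
vertex -1.476 2.273 1.945
vertex -1.754 0.293 2.324
vertex -0.861 1.658 1.563
endloop
endfacet
facet normal 0.579 0.074 0.812
outer loop
vertex -2.369 0.908 2.706
vertex -1.754 0.293 2.324
vertex -1.476 2.273 1.945
endloop
endfacet
facet normal 0.764 -0.034 -0.644
outer loop
vertex -2.087 -3.284 -2.62
vertex -2.637 -3.964 -3.237
vertex -2.543 -2.899 -3.181
endloop
endfacet
facet normal 0.326 0.882 0.341
outer loop
vertex -2.087 -3.284 -2.62
vertex -2.543 -2.899 -3.181
vertex -3.172 -3.237 -1.705
endloop
endfacet
facet normal 0.326 0.882 0.341
outer loop
vertex -3.172 -3.237 -1.705
vertex -2.543 -2.899 -3.181
vertex -3.628 -2.852 -2.266
endloop
endfacet
facet normal -0.764 0.034 0.644
outer loop
vertex -3.172 -3.237 -1.705
vertex -3.628 -2.852 -2.266
vertex -3.723 -3.916 -2.323
endloop
endfacet
facet normal 0.764 -0.034 -0.644
outer loop
vertex -2.543 -2.899 -3.181
vertex -2.637 -3.964 -3.237
vertex -3.054 -3.138 -3.775
endloop
endfacet
facet normal -0.164 0.956 -0.244
outer loop
vertex -2.543 -2.899 -3.181
vertex -3.054 -3.138 -3.775
vertex -3.628 -2.852 -2.266
endloop
endfacet
facet normal -0.163 0.956 -0.243
outer loop
vertex -3.628 -2.852 -2.266
vertex -3.054 -3.138 -3.775
vertex -4.139 -3.09 -2.86
endloop
endfacet
facet normal -0.764 0.034 0.644
outer loop
vertex -3.628 -2.852 -2.266
vertex -4.139 -3.09 -2.86
vertex -3.723 -3.916 -2.323
endloop
endfacet
facet normal 0.764 -0.034 -0.644
outer loop
vertex -3.054 -3.138 -3.775
vertex -2.637 -3.964 -3.237
vertex -3.321 -3.86 -4.054
endloop
endfacet
facet normal -0.557 0.470 -0.685
outer loop
vertex -3.054 -3.138 -3.775
vertex -3.321 -3.86 -4.054
vertex -4.139 -3.09 -2.86
endloop
endfacet
facet normal -0.557 0.470 -0.685
outer loop
vertex -4.139 -3.09 -2.86
vertex -3.321 -3.86 -4.054
vertex -4.406 -3.812 -3.139
endloop
endfacet
facet normal -0.764 0.034 0.644
outer loop
vertex -4.139 -3.09 -2.86
vertex -4.406 -3.812 -3.139
vertex -3.723 -3.916 -2.323
endloop
endfacet
facet normal 0.764 -0.034 -0.644
outer loop
vertex -3.321 -3.86 -4.054
vertex -2.637 -3.964 -3.237
vertex -3.188 -4.643 -3.855
endloop
endfacet
facet normal -0.624 -0.290 -0.725
outer loop
vertex -3.321 -3.86 -4.054
vertex -3.188 -4.643 -3.855
vertex -4.406 -3.812 -3.139
endloop
endfacet
facet normal -0.624 -0.290 -0.725
outer loop
vertex -4.406 -3.812 -3.139
vertex -3.188 -4.643 -3.855
vertex -4.273 -4.596 -2.94
endloop
endfacet
facet normal -0.764 0.034 0.644
outer loop
vertex -4.406 -3.812 -3.139
vertex -4.273 -4.596 -2.94
vertex -3.723 -3.916 -2.323
endloop
endfacet
facet normal 0.764 -0.034 -0.644
outer loop
vertex -3.188 -4.643 -3.855
vertex -2.637 -3.964 -3.237
vertex -2.732 -5.028 -3.294
endloop
endfacet
facet normal -0.326 -0.882 -0.341
outer loop
vertex -3.188 -4.643 -3.855
vertex -2.732 -5.028 -3.294
vertex -4.273 -4.596 -2.94
endloop
endfacet
facet normal -0.326 -0.882 -0.341
outer loop
vertex -4.273 -4.596 -2.94
vertex -2.732 -5.028 -3.294
vertex -3.817 -4.981 -2.379
endloop
endfacet
facet normal -0.764 0.034 0.644
outer loop
vertex -4.273 -4.596 -2.94
vertex -3.817 -4.981 -2.379
vertex -3.723 -3.916 -2.323
endloop
endfacet
facet normal 0.764 -0.034 -0.644
outer loop
vertex -2.732 -5.028 -3.294
vertex -2.637 -3.964 -3.237
vertex -2.221 -4.79 -2.7
endloop
endfacet
facet normal 0.163 -0.956 0.243
outer loop
vertex -2.732 -5.028 -3.294
vertex -2.221 -4.79 -2.7
vertex -3.817 -4.981 -2.379
endloop
endfacet
facet normal 0.163 -0.956 0.244
outer loop
vertex -3.817 -4.981 -2.379
vertex -2.221 -4.79 -2.7
vertex -3.306 -4.742 -1.785
endloop
endfacet
facet normal -0.764 0.034 0.644
outer loop
vertex -3.817 -4.981 -2.379
vertex -3.306 -4.742 -1.785
vertex -3.723 -3.916 -2.323
endloop
endfacet
facet normal 0.764 -0.034 -0.644
outer loop
vertex -2.221 -4.79 -2.7
vertex -2.637 -3.964 -3.237
vertex -1.954 -4.068 -2.421
endloop
endfacet
facet normal 0.557 -0.470 0.685
outer loop
vertex -2.221 -4.79 -2.7
vertex -1.954 -4.068 -2.421
vertex -3.306 -4.742 -1.785
endloop
endfacet
facet normal 0.557 -0.470 0.685
outer loop
vertex -3.306 -4.742 -1.785
vertex -1.954 -4.068 -2.421
vertex -3.039 -4.02 -1.506
endloop
endfacet
facet normal -0.764 0.034 0.644
outer loop
vertex -3.306 -4.742 -1.785
vertex -3.039 -4.02 -1.506
vertex -3.723 -3.916 -2.323
endloop
endfacet
facet normal 0.764 -0.034 -0.644
outer loop
vertex -1.954 -4.068 -2.421
vertex -2.637 -3.964 -3.237
vertex -2.087 -3.284 -2.62
endloop
endfacet
facet normal 0.624 0.290 0.725
outer loop
vertex -1.954 -4.068 -2.421
vertex -2.087 -3.284 -2.62
vertex -3.039 -4.02 -1.506
endloop
endfacet
facet normal 0.624 0.290 0.725
outer loop
vertex -3.039 -4.02 -1.506
vertex -2.087 -3.284 -2.62
vertex -3.172 -3.237 -1.705
endloop
endfacet
facet normal -0.764 0.034 0.644
outer loop
vertex -3.039 -4.02 -1.506
vertex -3.172 -3.237 -1.705
vertex -3.723 -3.916 -2.323
endloop
endfacet

endsolid


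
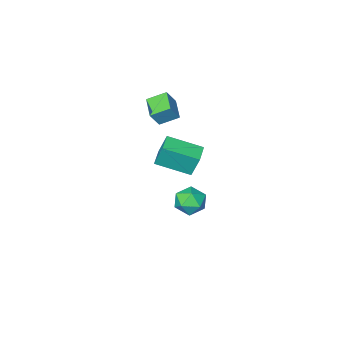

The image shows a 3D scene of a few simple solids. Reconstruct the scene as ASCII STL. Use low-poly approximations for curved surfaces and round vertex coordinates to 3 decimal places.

solid 
facet normal -0.465 0.046 0.884
outer loop
vertex -2.058 0.638 -2.583
vertex -1.659 -0.241 -2.327
vertex -1.175 0.607 -2.117
endloop
endfacet
facet normal -0.314 0.700 0.642
outer loop
vertex -2.058 0.638 -2.583
vertex -1.175 0.607 -2.117
vertex -1.317 1.24 -2.877
endloop
endfacet
facet normal -0.629 0.777 0.007
outer loop
vertex -2.058 0.638 -2.583
vertex -1.317 1.24 -2.877
vertex -1.889 0.783 -3.557
endloop
endfacet
facet normal -0.975 0.171 -0.144
outer loop
vertex -2.058 0.638 -2.583
vertex -1.889 0.783 -3.557
vertex -2.1 -0.133 -3.217
endloop
endfacet
facet normal -0.873 -0.280 0.399
outer loop
vertex -2.058 0.638 -2.583
vertex -2.1 -0.133 -3.217
vertex -1.659 -0.241 -2.327
endloop
endfacet
facet normal 0.392 0.742 0.545
outer loop
vertex -1.317 1.24 -2.877
vertex -1.175 0.607 -2.117
vertex -0.46 0.733 -2.803
endloop
endfacet
facet normal 0.148 -0.316 0.937
outer loop
vertex -1.175 0.607 -2.117
vertex -1.659 -0.241 -2.327
vertex -0.671 -0.183 -2.463
endloop
endfacet
facet normal -0.513 -0.845 0.152
outer loop
vertex -1.659 -0.241 -2.327
vertex -2.1 -0.133 -3.217
vertex -1.243 -0.64 -3.143
endloop
endfacet
facet normal -0.677 -0.114 -0.727
outer loop
vertex -2.1 -0.133 -3.217
vertex -1.889 0.783 -3.557
vertex -1.385 -0.007 -3.903
endloop
endfacet
facet normal -0.118 0.867 -0.484
outer loop
vertex -1.889 0.783 -3.557
vertex -1.317 1.24 -2.877
vertex -0.901 0.841 -3.693
endloop
endfacet
facet normal 0.975 -0.171 0.144
outer loop
vertex -0.502 -0.038 -3.437
vertex -0.46 0.733 -2.803
vertex -0.671 -0.183 -2.463
endloop
endfacet
facet normal 0.629 -0.777 -0.007
outer loop
vertex -0.502 -0.038 -3.437
vertex -0.671 -0.183 -2.463
vertex -1.243 -0.64 -3.143
endloop
endfacet
facet normal 0.314 -0.700 -0.642
outer loop
vertex -0.502 -0.038 -3.437
vertex -1.243 -0.64 -3.143
vertex -1.385 -0.007 -3.903
endloop
endfacet
facet normal 0.465 -0.046 -0.884
outer loop
vertex -0.502 -0.038 -3.437
vertex -1.385 -0.007 -3.903
vertex -0.901 0.841 -3.693
endloop
endfacet
facet normal 0.873 0.280 -0.399
outer loop
vertex -0.502 -0.038 -3.437
vertex -0.901 0.841 -3.693
vertex -0.46 0.733 -2.803
endloop
endfacet
facet normal 0.677 0.114 0.727
outer loop
vertex -0.671 -0.183 -2.463
vertex -0.46 0.733 -2.803
vertex -1.175 0.607 -2.117
endloop
endfacet
facet normal 0.118 -0.867 0.484
outer loop
vertex -1.243 -0.64 -3.143
vertex -0.671 -0.183 -2.463
vertex -1.659 -0.241 -2.327
endloop
endfacet
facet normal -0.392 -0.742 -0.545
outer loop
vertex -1.385 -0.007 -3.903
vertex -1.243 -0.64 -3.143
vertex -2.1 -0.133 -3.217
endloop
endfacet
facet normal -0.148 0.316 -0.937
outer loop
vertex -0.901 0.841 -3.693
vertex -1.385 -0.007 -3.903
vertex -1.889 0.783 -3.557
endloop
endfacet
facet normal 0.513 0.845 -0.152
outer loop
vertex -0.46 0.733 -2.803
vertex -0.901 0.841 -3.693
vertex -1.317 1.24 -2.877
endloop
endfacet
facet normal -0.724 0.610 -0.323
outer loop
vertex -0.742 2.485 3.003
vertex 0.048 3.368 2.899
vertex -0.478 2.09 1.665
endloop
endfacet
facet normal -0.664 -0.742 0.088
outer loop
vertex 0.992 0.852 2.321
vertex -0.742 2.485 3.003
vertex -0.478 2.09 1.665
endloop
endfacet
facet normal -0.723 0.610 -0.323
outer loop
vertex -0.478 2.09 1.665
vertex 0.048 3.368 2.899
vertex 0.313 2.973 1.561
endloop
endfacet
facet normal 0.186 -0.278 -0.942
outer loop
vertex 0.313 2.973 1.561
vertex 0.992 0.852 2.321
vertex -0.478 2.09 1.665
endloop
endfacet
facet normal -0.187 0.278 0.942
outer loop
vertex -0.742 2.485 3.003
vertex 1.518 2.13 3.555
vertex 0.048 3.368 2.899
endloop
endfacet
facet normal -0.665 -0.742 0.087
outer loop
vertex 0.727 1.247 3.659
vertex -0.742 2.485 3.003
vertex 0.992 0.852 2.321
endloop
endfacet
facet normal -0.186 0.278 0.942
outer loop
vertex 0.727 1.247 3.659
vertex 1.518 2.13 3.555
vertex -0.742 2.485 3.003
endloop
endfacet
facet normal 0.664 0.742 -0.088
outer loop
vertex 0.048 3.368 2.899
vertex 1.518 2.13 3.555
vertex 0.313 2.973 1.561
endloop
endfacet
facet normal 0.187 -0.278 -0.942
outer loop
vertex 1.782 1.735 2.217
vertex 0.992 0.852 2.321
vertex 0.313 2.973 1.561
endloop
endfacet
facet normal 0.665 0.742 -0.088
outer loop
vertex 0.313 2.973 1.561
vertex 1.518 2.13 3.555
vertex 1.782 1.735 2.217
endloop
endfacet
facet normal 0.724 -0.610 0.323
outer loop
vertex 1.782 1.735 2.217
vertex 0.727 1.247 3.659
vertex 0.992 0.852 2.321
endloop
endfacet
facet normal 0.724 -0.610 0.323
outer loop
vertex 1.518 2.13 3.555
vertex 0.727 1.247 3.659
vertex 1.782 1.735 2.217
endloop
endfacet
facet normal -0.765 0.453 0.458
outer loop
vertex -0.832 -1.401 4.9
vertex -0.337 -0.181 4.521
vertex -1.429 -1.452 3.953
endloop
endfacet
facet normal -0.361 -0.891 0.276
outer loop
vertex -0.503 -1.999 3.399
vertex -0.832 -1.401 4.9
vertex -1.429 -1.452 3.953
endloop
endfacet
facet normal -0.765 0.452 0.458
outer loop
vertex -1.429 -1.452 3.953
vertex -0.337 -0.181 4.521
vertex -0.934 -0.232 3.575
endloop
endfacet
facet normal -0.533 -0.046 -0.845
outer loop
vertex -0.934 -0.232 3.575
vertex -0.503 -1.999 3.399
vertex -1.429 -1.452 3.953
endloop
endfacet
facet normal 0.533 0.046 0.845
outer loop
vertex -0.832 -1.401 4.9
vertex 0.589 -0.728 3.967
vertex -0.337 -0.181 4.521
endloop
endfacet
facet normal -0.361 -0.891 0.276
outer loop
vertex 0.094 -1.948 4.345
vertex -0.832 -1.401 4.9
vertex -0.503 -1.999 3.399
endloop
endfacet
facet normal 0.533 0.045 0.845
outer loop
vertex 0.094 -1.948 4.345
vertex 0.589 -0.728 3.967
vertex -0.832 -1.401 4.9
endloop
endfacet
facet normal 0.361 0.891 -0.276
outer loop
vertex -0.337 -0.181 4.521
vertex 0.589 -0.728 3.967
vertex -0.934 -0.232 3.575
endloop
endfacet
facet normal -0.533 -0.046 -0.845
outer loop
vertex -0.008 -0.779 3.02
vertex -0.503 -1.999 3.399
vertex -0.934 -0.232 3.575
endloop
endfacet
facet normal 0.361 0.891 -0.276
outer loop
vertex -0.934 -0.232 3.575
vertex 0.589 -0.728 3.967
vertex -0.008 -0.779 3.02
endloop
endfacet
facet normal 0.765 -0.453 -0.458
outer loop
vertex -0.008 -0.779 3.02
vertex 0.094 -1.948 4.345
vertex -0.503 -1.999 3.399
endloop
endfacet
facet normal 0.765 -0.452 -0.458
outer loop
vertex 0.589 -0.728 3.967
vertex 0.094 -1.948 4.345
vertex -0.008 -0.779 3.02
endloop
endfacet

endsolid


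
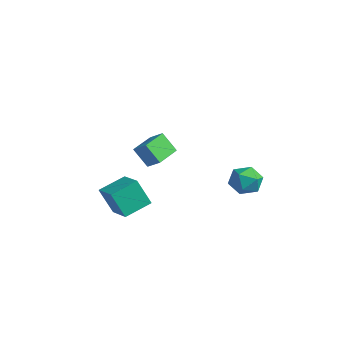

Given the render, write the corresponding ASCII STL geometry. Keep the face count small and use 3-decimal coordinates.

solid 
facet normal -0.502 -0.311 0.807
outer loop
vertex 4.213 -3.036 3.688
vertex 3.706 -1.827 3.839
vertex 3.562 -3.248 3.201
endloop
endfacet
facet normal 0.384 -0.916 -0.115
outer loop
vertex 4.134 -2.893 2.281
vertex 4.213 -3.036 3.688
vertex 3.562 -3.248 3.201
endloop
endfacet
facet normal -0.502 -0.311 0.807
outer loop
vertex 3.562 -3.248 3.201
vertex 3.706 -1.827 3.839
vertex 3.055 -2.039 3.352
endloop
endfacet
facet normal -0.775 -0.253 -0.579
outer loop
vertex 3.055 -2.039 3.352
vertex 4.134 -2.893 2.281
vertex 3.562 -3.248 3.201
endloop
endfacet
facet normal 0.775 0.253 0.579
outer loop
vertex 4.213 -3.036 3.688
vertex 4.278 -1.472 2.919
vertex 3.706 -1.827 3.839
endloop
endfacet
facet normal 0.384 -0.916 -0.115
outer loop
vertex 4.785 -2.681 2.768
vertex 4.213 -3.036 3.688
vertex 4.134 -2.893 2.281
endloop
endfacet
facet normal 0.775 0.253 0.579
outer loop
vertex 4.785 -2.681 2.768
vertex 4.278 -1.472 2.919
vertex 4.213 -3.036 3.688
endloop
endfacet
facet normal -0.384 0.916 0.115
outer loop
vertex 3.706 -1.827 3.839
vertex 4.278 -1.472 2.919
vertex 3.055 -2.039 3.352
endloop
endfacet
facet normal -0.775 -0.253 -0.579
outer loop
vertex 3.627 -1.684 2.432
vertex 4.134 -2.893 2.281
vertex 3.055 -2.039 3.352
endloop
endfacet
facet normal -0.384 0.916 0.115
outer loop
vertex 3.055 -2.039 3.352
vertex 4.278 -1.472 2.919
vertex 3.627 -1.684 2.432
endloop
endfacet
facet normal 0.502 0.311 -0.807
outer loop
vertex 3.627 -1.684 2.432
vertex 4.785 -2.681 2.768
vertex 4.134 -2.893 2.281
endloop
endfacet
facet normal 0.502 0.311 -0.807
outer loop
vertex 4.278 -1.472 2.919
vertex 4.785 -2.681 2.768
vertex 3.627 -1.684 2.432
endloop
endfacet
facet normal -0.951 0.123 -0.284
outer loop
vertex -1.731 -1.818 -2.398
vertex -1.693 -0.4 -1.912
vertex -1.247 -1.345 -3.815
endloop
endfacet
facet normal -0.025 -0.946 -0.324
outer loop
vertex 0.113 -1.52 -3.408
vertex -1.731 -1.818 -2.398
vertex -1.247 -1.345 -3.815
endloop
endfacet
facet normal -0.951 0.123 -0.284
outer loop
vertex -1.247 -1.345 -3.815
vertex -1.693 -0.4 -1.912
vertex -1.209 0.073 -3.328
endloop
endfacet
facet normal 0.309 0.302 -0.902
outer loop
vertex -1.209 0.073 -3.328
vertex 0.113 -1.52 -3.408
vertex -1.247 -1.345 -3.815
endloop
endfacet
facet normal -0.309 -0.301 0.902
outer loop
vertex -1.731 -1.818 -2.398
vertex -0.333 -0.575 -1.505
vertex -1.693 -0.4 -1.912
endloop
endfacet
facet normal -0.025 -0.946 -0.324
outer loop
vertex -0.371 -1.993 -1.992
vertex -1.731 -1.818 -2.398
vertex 0.113 -1.52 -3.408
endloop
endfacet
facet normal -0.308 -0.302 0.902
outer loop
vertex -0.371 -1.993 -1.992
vertex -0.333 -0.575 -1.505
vertex -1.731 -1.818 -2.398
endloop
endfacet
facet normal 0.025 0.946 0.324
outer loop
vertex -1.693 -0.4 -1.912
vertex -0.333 -0.575 -1.505
vertex -1.209 0.073 -3.328
endloop
endfacet
facet normal 0.308 0.301 -0.902
outer loop
vertex 0.151 -0.102 -2.922
vertex 0.113 -1.52 -3.408
vertex -1.209 0.073 -3.328
endloop
endfacet
facet normal 0.025 0.946 0.324
outer loop
vertex -1.209 0.073 -3.328
vertex -0.333 -0.575 -1.505
vertex 0.151 -0.102 -2.922
endloop
endfacet
facet normal 0.951 -0.123 0.284
outer loop
vertex 0.151 -0.102 -2.922
vertex -0.371 -1.993 -1.992
vertex 0.113 -1.52 -3.408
endloop
endfacet
facet normal 0.951 -0.123 0.284
outer loop
vertex -0.333 -0.575 -1.505
vertex -0.371 -1.993 -1.992
vertex 0.151 -0.102 -2.922
endloop
endfacet
facet normal -0.985 0.130 0.117
outer loop
vertex 2.343 3.041 -1.431
vertex 2.433 2.928 -0.548
vertex 2.499 3.746 -0.904
endloop
endfacet
facet normal -0.744 0.498 -0.446
outer loop
vertex 2.343 3.041 -1.431
vertex 2.499 3.746 -0.904
vertex 2.92 3.672 -1.689
endloop
endfacet
facet normal -0.441 0.036 -0.897
outer loop
vertex 2.343 3.041 -1.431
vertex 2.92 3.672 -1.689
vertex 3.114 2.81 -1.819
endloop
endfacet
facet normal -0.493 -0.617 -0.613
outer loop
vertex 2.343 3.041 -1.431
vertex 3.114 2.81 -1.819
vertex 2.813 2.35 -1.114
endloop
endfacet
facet normal -0.830 -0.558 0.013
outer loop
vertex 2.343 3.041 -1.431
vertex 2.813 2.35 -1.114
vertex 2.433 2.928 -0.548
endloop
endfacet
facet normal -0.238 0.947 -0.217
outer loop
vertex 2.92 3.672 -1.689
vertex 2.499 3.746 -0.904
vertex 3.367 3.95 -0.966
endloop
endfacet
facet normal -0.628 0.353 0.694
outer loop
vertex 2.499 3.746 -0.904
vertex 2.433 2.928 -0.548
vertex 3.066 3.49 -0.261
endloop
endfacet
facet normal -0.376 -0.763 0.526
outer loop
vertex 2.433 2.928 -0.548
vertex 2.813 2.35 -1.114
vertex 3.26 2.628 -0.391
endloop
endfacet
facet normal 0.167 -0.857 -0.488
outer loop
vertex 2.813 2.35 -1.114
vertex 3.114 2.81 -1.819
vertex 3.681 2.554 -1.176
endloop
endfacet
facet normal 0.252 0.200 -0.947
outer loop
vertex 3.114 2.81 -1.819
vertex 2.92 3.672 -1.689
vertex 3.747 3.372 -1.532
endloop
endfacet
facet normal 0.493 0.617 0.613
outer loop
vertex 3.837 3.259 -0.649
vertex 3.367 3.95 -0.966
vertex 3.066 3.49 -0.261
endloop
endfacet
facet normal 0.441 -0.036 0.897
outer loop
vertex 3.837 3.259 -0.649
vertex 3.066 3.49 -0.261
vertex 3.26 2.628 -0.391
endloop
endfacet
facet normal 0.744 -0.498 0.446
outer loop
vertex 3.837 3.259 -0.649
vertex 3.26 2.628 -0.391
vertex 3.681 2.554 -1.176
endloop
endfacet
facet normal 0.985 -0.130 -0.117
outer loop
vertex 3.837 3.259 -0.649
vertex 3.681 2.554 -1.176
vertex 3.747 3.372 -1.532
endloop
endfacet
facet normal 0.830 0.558 -0.013
outer loop
vertex 3.837 3.259 -0.649
vertex 3.747 3.372 -1.532
vertex 3.367 3.95 -0.966
endloop
endfacet
facet normal -0.167 0.857 0.488
outer loop
vertex 3.066 3.49 -0.261
vertex 3.367 3.95 -0.966
vertex 2.499 3.746 -0.904
endloop
endfacet
facet normal -0.252 -0.200 0.947
outer loop
vertex 3.26 2.628 -0.391
vertex 3.066 3.49 -0.261
vertex 2.433 2.928 -0.548
endloop
endfacet
facet normal 0.238 -0.947 0.217
outer loop
vertex 3.681 2.554 -1.176
vertex 3.26 2.628 -0.391
vertex 2.813 2.35 -1.114
endloop
endfacet
facet normal 0.628 -0.353 -0.694
outer loop
vertex 3.747 3.372 -1.532
vertex 3.681 2.554 -1.176
vertex 3.114 2.81 -1.819
endloop
endfacet
facet normal 0.376 0.763 -0.526
outer loop
vertex 3.367 3.95 -0.966
vertex 3.747 3.372 -1.532
vertex 2.92 3.672 -1.689
endloop
endfacet

endsolid


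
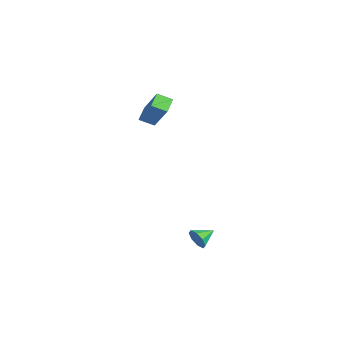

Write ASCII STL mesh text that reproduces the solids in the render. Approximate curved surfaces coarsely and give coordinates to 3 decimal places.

solid 
facet normal 0.336 -0.893 -0.299
outer loop
vertex 2.317 -2.114 -3.667
vertex 2.103 -2.387 -3.093
vertex 1.834 -2.285 -3.699
endloop
endfacet
facet normal -0.204 0.704 -0.680
outer loop
vertex 2.317 -2.114 -3.667
vertex 1.834 -2.285 -3.699
vertex 1.737 -1.413 -2.767
endloop
endfacet
facet normal 0.335 -0.893 -0.299
outer loop
vertex 1.834 -2.285 -3.699
vertex 2.103 -2.387 -3.093
vertex 1.509 -2.515 -3.376
endloop
endfacet
facet normal -0.772 0.422 -0.476
outer loop
vertex 1.834 -2.285 -3.699
vertex 1.509 -2.515 -3.376
vertex 1.737 -1.413 -2.767
endloop
endfacet
facet normal 0.335 -0.893 -0.300
outer loop
vertex 1.509 -2.515 -3.376
vertex 2.103 -2.387 -3.093
vertex 1.532 -2.67 -2.888
endloop
endfacet
facet normal -0.984 0.151 0.094
outer loop
vertex 1.509 -2.515 -3.376
vertex 1.532 -2.67 -2.888
vertex 1.737 -1.413 -2.767
endloop
endfacet
facet normal 0.335 -0.893 -0.300
outer loop
vertex 1.532 -2.67 -2.888
vertex 2.103 -2.387 -3.093
vertex 1.889 -2.66 -2.52
endloop
endfacet
facet normal -0.718 0.050 0.695
outer loop
vertex 1.532 -2.67 -2.888
vertex 1.889 -2.66 -2.52
vertex 1.737 -1.413 -2.767
endloop
endfacet
facet normal 0.336 -0.893 -0.300
outer loop
vertex 1.889 -2.66 -2.52
vertex 2.103 -2.387 -3.093
vertex 2.372 -2.489 -2.488
endloop
endfacet
facet normal -0.128 0.178 0.976
outer loop
vertex 1.889 -2.66 -2.52
vertex 2.372 -2.489 -2.488
vertex 1.737 -1.413 -2.767
endloop
endfacet
facet normal 0.336 -0.893 -0.300
outer loop
vertex 2.372 -2.489 -2.488
vertex 2.103 -2.387 -3.093
vertex 2.697 -2.258 -2.811
endloop
endfacet
facet normal 0.440 0.460 0.771
outer loop
vertex 2.372 -2.489 -2.488
vertex 2.697 -2.258 -2.811
vertex 1.737 -1.413 -2.767
endloop
endfacet
facet normal 0.336 -0.893 -0.299
outer loop
vertex 2.697 -2.258 -2.811
vertex 2.103 -2.387 -3.093
vertex 2.674 -2.103 -3.299
endloop
endfacet
facet normal 0.652 0.731 0.201
outer loop
vertex 2.697 -2.258 -2.811
vertex 2.674 -2.103 -3.299
vertex 1.737 -1.413 -2.767
endloop
endfacet
facet normal 0.336 -0.893 -0.299
outer loop
vertex 2.674 -2.103 -3.299
vertex 2.103 -2.387 -3.093
vertex 2.317 -2.114 -3.667
endloop
endfacet
facet normal 0.386 0.832 -0.399
outer loop
vertex 2.674 -2.103 -3.299
vertex 2.317 -2.114 -3.667
vertex 1.737 -1.413 -2.767
endloop
endfacet
facet normal -0.716 0.475 0.512
outer loop
vertex -4.857 -3.471 3.391
vertex -3.499 -3.108 4.952
vertex -4.611 -2.668 2.991
endloop
endfacet
facet normal -0.647 -0.172 -0.743
outer loop
vertex -3.881 -3.152 2.468
vertex -4.857 -3.471 3.391
vertex -4.611 -2.668 2.991
endloop
endfacet
facet normal -0.716 0.474 0.512
outer loop
vertex -4.611 -2.668 2.991
vertex -3.499 -3.108 4.952
vertex -3.254 -2.305 4.552
endloop
endfacet
facet normal 0.264 0.863 -0.430
outer loop
vertex -3.254 -2.305 4.552
vertex -3.881 -3.152 2.468
vertex -4.611 -2.668 2.991
endloop
endfacet
facet normal -0.264 -0.863 0.430
outer loop
vertex -4.857 -3.471 3.391
vertex -2.769 -3.592 4.429
vertex -3.499 -3.108 4.952
endloop
endfacet
facet normal -0.646 -0.173 -0.743
outer loop
vertex -4.126 -3.955 2.868
vertex -4.857 -3.471 3.391
vertex -3.881 -3.152 2.468
endloop
endfacet
facet normal -0.264 -0.863 0.430
outer loop
vertex -4.126 -3.955 2.868
vertex -2.769 -3.592 4.429
vertex -4.857 -3.471 3.391
endloop
endfacet
facet normal 0.647 0.173 0.743
outer loop
vertex -3.499 -3.108 4.952
vertex -2.769 -3.592 4.429
vertex -3.254 -2.305 4.552
endloop
endfacet
facet normal 0.264 0.863 -0.430
outer loop
vertex -2.523 -2.789 4.029
vertex -3.881 -3.152 2.468
vertex -3.254 -2.305 4.552
endloop
endfacet
facet normal 0.646 0.172 0.744
outer loop
vertex -3.254 -2.305 4.552
vertex -2.769 -3.592 4.429
vertex -2.523 -2.789 4.029
endloop
endfacet
facet normal 0.716 -0.474 -0.513
outer loop
vertex -2.523 -2.789 4.029
vertex -4.126 -3.955 2.868
vertex -3.881 -3.152 2.468
endloop
endfacet
facet normal 0.716 -0.474 -0.512
outer loop
vertex -2.769 -3.592 4.429
vertex -4.126 -3.955 2.868
vertex -2.523 -2.789 4.029
endloop
endfacet

endsolid


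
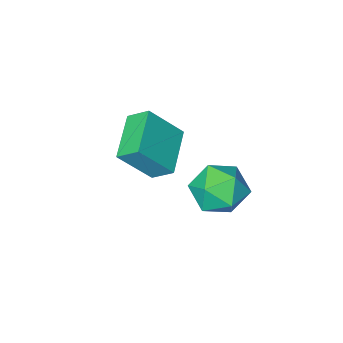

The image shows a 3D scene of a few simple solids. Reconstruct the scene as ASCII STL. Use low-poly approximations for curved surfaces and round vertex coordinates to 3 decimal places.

solid 
facet normal 0.273 0.742 0.612
outer loop
vertex 0.439 2.953 2.96
vertex -0.039 2.4 3.843
vertex 1.06 2.214 3.578
endloop
endfacet
facet normal 0.734 0.676 0.071
outer loop
vertex 0.439 2.953 2.96
vertex 1.06 2.214 3.578
vertex 1.157 2.229 2.436
endloop
endfacet
facet normal 0.371 0.757 -0.538
outer loop
vertex 0.439 2.953 2.96
vertex 1.157 2.229 2.436
vertex 0.117 2.425 1.995
endloop
endfacet
facet normal -0.314 0.873 -0.373
outer loop
vertex 0.439 2.953 2.96
vertex 0.117 2.425 1.995
vertex -0.622 2.531 2.865
endloop
endfacet
facet normal -0.374 0.864 0.338
outer loop
vertex 0.439 2.953 2.96
vertex -0.622 2.531 2.865
vertex -0.039 2.4 3.843
endloop
endfacet
facet normal 0.996 0.013 0.085
outer loop
vertex 1.157 2.229 2.436
vertex 1.06 2.214 3.578
vertex 1.122 1.229 2.995
endloop
endfacet
facet normal 0.252 0.120 0.960
outer loop
vertex 1.06 2.214 3.578
vertex -0.039 2.4 3.843
vertex 0.383 1.335 3.865
endloop
endfacet
facet normal -0.796 0.317 0.517
outer loop
vertex -0.039 2.4 3.843
vertex -0.622 2.531 2.865
vertex -0.657 1.531 3.424
endloop
endfacet
facet normal -0.699 0.331 -0.634
outer loop
vertex -0.622 2.531 2.865
vertex 0.117 2.425 1.995
vertex -0.56 1.546 2.282
endloop
endfacet
facet normal 0.409 0.144 -0.901
outer loop
vertex 0.117 2.425 1.995
vertex 1.157 2.229 2.436
vertex 0.539 1.36 2.017
endloop
endfacet
facet normal 0.314 -0.873 0.373
outer loop
vertex 0.061 0.807 2.9
vertex 1.122 1.229 2.995
vertex 0.383 1.335 3.865
endloop
endfacet
facet normal -0.371 -0.757 0.538
outer loop
vertex 0.061 0.807 2.9
vertex 0.383 1.335 3.865
vertex -0.657 1.531 3.424
endloop
endfacet
facet normal -0.734 -0.676 -0.071
outer loop
vertex 0.061 0.807 2.9
vertex -0.657 1.531 3.424
vertex -0.56 1.546 2.282
endloop
endfacet
facet normal -0.273 -0.742 -0.612
outer loop
vertex 0.061 0.807 2.9
vertex -0.56 1.546 2.282
vertex 0.539 1.36 2.017
endloop
endfacet
facet normal 0.374 -0.864 -0.338
outer loop
vertex 0.061 0.807 2.9
vertex 0.539 1.36 2.017
vertex 1.122 1.229 2.995
endloop
endfacet
facet normal 0.699 -0.331 0.634
outer loop
vertex 0.383 1.335 3.865
vertex 1.122 1.229 2.995
vertex 1.06 2.214 3.578
endloop
endfacet
facet normal -0.409 -0.144 0.901
outer loop
vertex -0.657 1.531 3.424
vertex 0.383 1.335 3.865
vertex -0.039 2.4 3.843
endloop
endfacet
facet normal -0.996 -0.013 -0.085
outer loop
vertex -0.56 1.546 2.282
vertex -0.657 1.531 3.424
vertex -0.622 2.531 2.865
endloop
endfacet
facet normal -0.252 -0.120 -0.960
outer loop
vertex 0.539 1.36 2.017
vertex -0.56 1.546 2.282
vertex 0.117 2.425 1.995
endloop
endfacet
facet normal 0.796 -0.317 -0.517
outer loop
vertex 1.122 1.229 2.995
vertex 0.539 1.36 2.017
vertex 1.157 2.229 2.436
endloop
endfacet
facet normal -0.620 0.235 -0.749
outer loop
vertex -0.509 -1.729 2.842
vertex 0.753 -0.313 2.241
vertex -0.024 -2.424 2.223
endloop
endfacet
facet normal -0.634 -0.712 0.302
outer loop
vertex 1.147 -2.867 3.639
vertex -0.509 -1.729 2.842
vertex -0.024 -2.424 2.223
endloop
endfacet
facet normal -0.619 0.234 -0.749
outer loop
vertex -0.024 -2.424 2.223
vertex 0.753 -0.313 2.241
vertex 1.239 -1.008 1.622
endloop
endfacet
facet normal 0.462 -0.662 -0.589
outer loop
vertex 1.239 -1.008 1.622
vertex 1.147 -2.867 3.639
vertex -0.024 -2.424 2.223
endloop
endfacet
facet normal -0.462 0.662 0.590
outer loop
vertex -0.509 -1.729 2.842
vertex 1.924 -0.756 3.657
vertex 0.753 -0.313 2.241
endloop
endfacet
facet normal -0.634 -0.712 0.301
outer loop
vertex 0.661 -2.172 4.258
vertex -0.509 -1.729 2.842
vertex 1.147 -2.867 3.639
endloop
endfacet
facet normal -0.462 0.663 0.589
outer loop
vertex 0.661 -2.172 4.258
vertex 1.924 -0.756 3.657
vertex -0.509 -1.729 2.842
endloop
endfacet
facet normal 0.634 0.712 -0.302
outer loop
vertex 0.753 -0.313 2.241
vertex 1.924 -0.756 3.657
vertex 1.239 -1.008 1.622
endloop
endfacet
facet normal 0.463 -0.662 -0.589
outer loop
vertex 2.409 -1.451 3.038
vertex 1.147 -2.867 3.639
vertex 1.239 -1.008 1.622
endloop
endfacet
facet normal 0.635 0.712 -0.302
outer loop
vertex 1.239 -1.008 1.622
vertex 1.924 -0.756 3.657
vertex 2.409 -1.451 3.038
endloop
endfacet
facet normal 0.620 -0.234 0.749
outer loop
vertex 2.409 -1.451 3.038
vertex 0.661 -2.172 4.258
vertex 1.147 -2.867 3.639
endloop
endfacet
facet normal 0.620 -0.235 0.749
outer loop
vertex 1.924 -0.756 3.657
vertex 0.661 -2.172 4.258
vertex 2.409 -1.451 3.038
endloop
endfacet

endsolid
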